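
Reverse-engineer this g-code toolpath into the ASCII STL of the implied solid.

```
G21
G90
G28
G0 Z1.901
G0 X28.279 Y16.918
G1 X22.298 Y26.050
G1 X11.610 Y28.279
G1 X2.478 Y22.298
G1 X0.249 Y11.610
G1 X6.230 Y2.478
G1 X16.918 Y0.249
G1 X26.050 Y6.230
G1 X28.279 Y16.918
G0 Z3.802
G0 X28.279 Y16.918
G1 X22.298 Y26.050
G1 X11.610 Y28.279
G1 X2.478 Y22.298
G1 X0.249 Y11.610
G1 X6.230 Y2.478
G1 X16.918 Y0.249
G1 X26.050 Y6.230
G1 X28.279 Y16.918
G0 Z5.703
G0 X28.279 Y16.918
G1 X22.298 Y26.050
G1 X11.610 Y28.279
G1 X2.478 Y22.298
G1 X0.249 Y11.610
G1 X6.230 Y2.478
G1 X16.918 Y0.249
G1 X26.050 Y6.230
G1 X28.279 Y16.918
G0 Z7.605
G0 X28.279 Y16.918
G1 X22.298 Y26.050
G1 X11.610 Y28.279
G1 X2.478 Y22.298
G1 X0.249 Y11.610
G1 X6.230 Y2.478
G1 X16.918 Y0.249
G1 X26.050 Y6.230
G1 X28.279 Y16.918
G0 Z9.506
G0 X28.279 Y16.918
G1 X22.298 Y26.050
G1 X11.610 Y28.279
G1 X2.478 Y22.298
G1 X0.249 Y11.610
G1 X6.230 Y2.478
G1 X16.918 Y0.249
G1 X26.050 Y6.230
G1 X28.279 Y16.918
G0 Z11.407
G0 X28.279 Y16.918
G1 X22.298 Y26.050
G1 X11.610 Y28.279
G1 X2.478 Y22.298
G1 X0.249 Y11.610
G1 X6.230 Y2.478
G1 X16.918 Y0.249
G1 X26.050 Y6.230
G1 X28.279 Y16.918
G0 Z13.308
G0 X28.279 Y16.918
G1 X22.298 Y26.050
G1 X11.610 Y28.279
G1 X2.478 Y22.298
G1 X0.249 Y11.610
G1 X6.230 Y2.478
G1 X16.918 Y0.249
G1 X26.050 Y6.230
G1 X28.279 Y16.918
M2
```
solid part
  facet normal 0.0000 0.0000 -1.0000
    outer loop
      vertex 11.610 28.279 0.000
      vertex 22.298 26.050 0.000
      vertex 28.279 16.918 0.000
    endloop
  endfacet
  facet normal 0.0000 0.0000 -1.0000
    outer loop
      vertex 2.478 22.298 0.000
      vertex 11.610 28.279 0.000
      vertex 28.279 16.918 0.000
    endloop
  endfacet
  facet normal 0.0000 0.0000 -1.0000
    outer loop
      vertex 0.249 11.610 0.000
      vertex 2.478 22.298 0.000
      vertex 28.279 16.918 0.000
    endloop
  endfacet
  facet normal 0.0000 0.0000 -1.0000
    outer loop
      vertex 6.230 2.478 0.000
      vertex 0.249 11.610 0.000
      vertex 28.279 16.918 0.000
    endloop
  endfacet
  facet normal 0.0000 0.0000 -1.0000
    outer loop
      vertex 16.918 0.249 0.000
      vertex 6.230 2.478 0.000
      vertex 28.279 16.918 0.000
    endloop
  endfacet
  facet normal 0.0000 0.0000 -1.0000
    outer loop
      vertex 26.050 6.230 0.000
      vertex 16.918 0.249 0.000
      vertex 28.279 16.918 0.000
    endloop
  endfacet
  facet normal 0.0000 0.0000 1.0000
    outer loop
      vertex 28.279 16.918 13.308
      vertex 22.298 26.050 13.308
      vertex 11.610 28.279 13.308
    endloop
  endfacet
  facet normal 0.0000 0.0000 1.0000
    outer loop
      vertex 28.279 16.918 13.308
      vertex 11.610 28.279 13.308
      vertex 2.478 22.298 13.308
    endloop
  endfacet
  facet normal 0.0000 0.0000 1.0000
    outer loop
      vertex 28.279 16.918 13.308
      vertex 2.478 22.298 13.308
      vertex 0.249 11.610 13.308
    endloop
  endfacet
  facet normal 0.0000 0.0000 1.0000
    outer loop
      vertex 28.279 16.918 13.308
      vertex 0.249 11.610 13.308
      vertex 6.230 2.478 13.308
    endloop
  endfacet
  facet normal 0.0000 0.0000 1.0000
    outer loop
      vertex 28.279 16.918 13.308
      vertex 6.230 2.478 13.308
      vertex 16.918 0.249 13.308
    endloop
  endfacet
  facet normal 0.0000 0.0000 1.0000
    outer loop
      vertex 28.279 16.918 13.308
      vertex 16.918 0.249 13.308
      vertex 26.050 6.230 13.308
    endloop
  endfacet
  facet normal 0.8365 0.5479 0.0000
    outer loop
      vertex 28.279 16.918 0.000
      vertex 22.298 26.050 0.000
      vertex 22.298 26.050 13.308
    endloop
  endfacet
  facet normal 0.8365 0.5479 0.0000
    outer loop
      vertex 28.279 16.918 0.000
      vertex 22.298 26.050 13.308
      vertex 28.279 16.918 13.308
    endloop
  endfacet
  facet normal 0.2042 0.9789 0.0000
    outer loop
      vertex 22.298 26.050 0.000
      vertex 11.610 28.279 0.000
      vertex 11.610 28.279 13.308
    endloop
  endfacet
  facet normal 0.2042 0.9789 0.0000
    outer loop
      vertex 22.298 26.050 0.000
      vertex 11.610 28.279 13.308
      vertex 22.298 26.050 13.308
    endloop
  endfacet
  facet normal -0.5479 0.8365 0.0000
    outer loop
      vertex 11.610 28.279 0.000
      vertex 2.478 22.298 0.000
      vertex 2.478 22.298 13.308
    endloop
  endfacet
  facet normal -0.5479 0.8365 0.0000
    outer loop
      vertex 11.610 28.279 0.000
      vertex 2.478 22.298 13.308
      vertex 11.610 28.279 13.308
    endloop
  endfacet
  facet normal -0.9789 0.2042 0.0000
    outer loop
      vertex 2.478 22.298 0.000
      vertex 0.249 11.610 0.000
      vertex 0.249 11.610 13.308
    endloop
  endfacet
  facet normal -0.9789 0.2042 0.0000
    outer loop
      vertex 2.478 22.298 0.000
      vertex 0.249 11.610 13.308
      vertex 2.478 22.298 13.308
    endloop
  endfacet
  facet normal -0.8365 -0.5479 0.0000
    outer loop
      vertex 0.249 11.610 0.000
      vertex 6.230 2.478 0.000
      vertex 6.230 2.478 13.308
    endloop
  endfacet
  facet normal -0.8365 -0.5479 0.0000
    outer loop
      vertex 0.249 11.610 0.000
      vertex 6.230 2.478 13.308
      vertex 0.249 11.610 13.308
    endloop
  endfacet
  facet normal -0.2042 -0.9789 0.0000
    outer loop
      vertex 6.230 2.478 0.000
      vertex 16.918 0.249 0.000
      vertex 16.918 0.249 13.308
    endloop
  endfacet
  facet normal -0.2042 -0.9789 0.0000
    outer loop
      vertex 6.230 2.478 0.000
      vertex 16.918 0.249 13.308
      vertex 6.230 2.478 13.308
    endloop
  endfacet
  facet normal 0.5479 -0.8365 0.0000
    outer loop
      vertex 16.918 0.249 0.000
      vertex 26.050 6.230 0.000
      vertex 26.050 6.230 13.308
    endloop
  endfacet
  facet normal 0.5479 -0.8365 0.0000
    outer loop
      vertex 16.918 0.249 0.000
      vertex 26.050 6.230 13.308
      vertex 16.918 0.249 13.308
    endloop
  endfacet
  facet normal 0.9789 -0.2042 0.0000
    outer loop
      vertex 26.050 6.230 0.000
      vertex 28.279 16.918 0.000
      vertex 28.279 16.918 13.308
    endloop
  endfacet
  facet normal 0.9789 -0.2042 0.0000
    outer loop
      vertex 26.050 6.230 0.000
      vertex 28.279 16.918 13.308
      vertex 26.050 6.230 13.308
    endloop
  endfacet
endsolid part

The G0 Z moves step by Δz≈1.901 mm. Every layer's G1 loop is the same polygon, so the solid is a straight extrusion of it from z=0 to z≈13.3. Closing with flat bottom and top caps and triangulating gives 28 facets — a regular 8-sided prism (a cylinder approximated with 8 flat sides), circumscribed radius ≈ 14.3 mm, height ≈ 13.3 mm.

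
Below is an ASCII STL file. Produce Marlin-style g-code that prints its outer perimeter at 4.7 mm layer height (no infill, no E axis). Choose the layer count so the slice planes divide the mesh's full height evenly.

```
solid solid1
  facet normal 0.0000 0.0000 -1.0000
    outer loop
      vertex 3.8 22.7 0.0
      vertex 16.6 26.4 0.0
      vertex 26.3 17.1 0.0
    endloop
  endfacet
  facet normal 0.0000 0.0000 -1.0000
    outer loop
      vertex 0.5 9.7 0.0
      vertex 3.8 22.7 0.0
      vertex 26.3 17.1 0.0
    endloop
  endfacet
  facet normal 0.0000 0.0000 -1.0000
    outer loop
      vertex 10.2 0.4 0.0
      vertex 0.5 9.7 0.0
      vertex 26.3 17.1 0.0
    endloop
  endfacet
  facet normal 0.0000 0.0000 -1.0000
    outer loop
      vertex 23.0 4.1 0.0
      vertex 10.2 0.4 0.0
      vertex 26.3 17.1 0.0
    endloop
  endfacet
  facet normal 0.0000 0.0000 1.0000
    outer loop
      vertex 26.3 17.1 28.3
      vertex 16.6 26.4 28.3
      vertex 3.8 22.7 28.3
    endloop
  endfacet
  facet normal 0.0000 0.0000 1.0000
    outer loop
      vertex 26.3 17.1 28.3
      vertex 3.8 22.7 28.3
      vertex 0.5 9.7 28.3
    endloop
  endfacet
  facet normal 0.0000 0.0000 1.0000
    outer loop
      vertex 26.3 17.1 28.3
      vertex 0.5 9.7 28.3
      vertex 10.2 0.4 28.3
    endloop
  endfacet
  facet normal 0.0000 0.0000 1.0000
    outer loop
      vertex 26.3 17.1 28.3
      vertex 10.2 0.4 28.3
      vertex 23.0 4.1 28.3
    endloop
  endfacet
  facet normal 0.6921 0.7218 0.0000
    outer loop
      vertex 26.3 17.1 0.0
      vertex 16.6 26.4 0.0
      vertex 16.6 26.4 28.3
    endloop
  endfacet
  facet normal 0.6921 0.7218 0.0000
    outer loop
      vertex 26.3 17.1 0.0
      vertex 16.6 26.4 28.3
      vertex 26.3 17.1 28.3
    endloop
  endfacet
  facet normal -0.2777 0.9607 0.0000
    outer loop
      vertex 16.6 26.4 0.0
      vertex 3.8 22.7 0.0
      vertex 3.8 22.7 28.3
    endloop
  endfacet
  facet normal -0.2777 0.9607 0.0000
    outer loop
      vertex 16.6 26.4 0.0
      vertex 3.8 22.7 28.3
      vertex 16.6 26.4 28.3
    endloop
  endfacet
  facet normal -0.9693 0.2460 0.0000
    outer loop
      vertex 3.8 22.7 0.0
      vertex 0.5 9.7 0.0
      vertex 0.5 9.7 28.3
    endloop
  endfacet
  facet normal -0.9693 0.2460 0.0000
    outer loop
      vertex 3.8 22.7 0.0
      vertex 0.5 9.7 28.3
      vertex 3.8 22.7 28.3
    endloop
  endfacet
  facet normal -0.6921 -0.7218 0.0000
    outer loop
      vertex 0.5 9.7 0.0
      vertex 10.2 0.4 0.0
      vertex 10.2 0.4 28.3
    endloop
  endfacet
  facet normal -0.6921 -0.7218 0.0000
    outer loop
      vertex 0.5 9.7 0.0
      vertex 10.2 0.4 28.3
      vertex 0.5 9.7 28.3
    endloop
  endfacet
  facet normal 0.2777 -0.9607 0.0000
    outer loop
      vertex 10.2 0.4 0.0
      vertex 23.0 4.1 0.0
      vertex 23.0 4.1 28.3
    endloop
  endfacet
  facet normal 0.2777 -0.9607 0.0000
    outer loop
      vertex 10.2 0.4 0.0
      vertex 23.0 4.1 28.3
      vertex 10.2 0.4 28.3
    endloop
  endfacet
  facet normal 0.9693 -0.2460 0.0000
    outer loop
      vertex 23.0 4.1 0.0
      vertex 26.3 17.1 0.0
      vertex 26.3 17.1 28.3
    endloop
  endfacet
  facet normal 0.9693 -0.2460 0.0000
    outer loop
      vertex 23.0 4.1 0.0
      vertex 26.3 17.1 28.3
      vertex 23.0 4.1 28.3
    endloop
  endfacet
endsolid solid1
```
; perimeter-only toolpath
G21 ; units = mm
G90 ; absolute positioning
G28 ; home
; layer 1
G0 Z4.7
G0 X26.3 Y17.1
G1 X16.6 Y26.4
G1 X3.8 Y22.7
G1 X0.5 Y9.7
G1 X10.2 Y0.4
G1 X23.0 Y4.1
G1 X26.3 Y17.1
; layer 2
G0 Z9.4
G0 X26.3 Y17.1
G1 X16.6 Y26.4
G1 X3.8 Y22.7
G1 X0.5 Y9.7
G1 X10.2 Y0.4
G1 X23.0 Y4.1
G1 X26.3 Y17.1
; layer 3
G0 Z14.2
G0 X26.3 Y17.1
G1 X16.6 Y26.4
G1 X3.8 Y22.7
G1 X0.5 Y9.7
G1 X10.2 Y0.4
G1 X23.0 Y4.1
G1 X26.3 Y17.1
; layer 4
G0 Z18.9
G0 X26.3 Y17.1
G1 X16.6 Y26.4
G1 X3.8 Y22.7
G1 X0.5 Y9.7
G1 X10.2 Y0.4
G1 X23.0 Y4.1
G1 X26.3 Y17.1
; layer 5
G0 Z23.6
G0 X26.3 Y17.1
G1 X16.6 Y26.4
G1 X3.8 Y22.7
G1 X0.5 Y9.7
G1 X10.2 Y0.4
G1 X23.0 Y4.1
G1 X26.3 Y17.1
; layer 6
G0 Z28.3
G0 X26.3 Y17.1
G1 X16.6 Y26.4
G1 X3.8 Y22.7
G1 X0.5 Y9.7
G1 X10.2 Y0.4
G1 X23.0 Y4.1
G1 X26.3 Y17.1
M2 ; end

The solid is a regular 6-sided prism (a cylinder approximated with 6 flat sides), circumscribed radius ≈ 13.4 mm, height ≈ 28.3 mm. Slicing at Δz = 4.7 mm — 6 equal slices spanning the solid's height, so layer i sits at z = i·h/6 — gives 6 non-empty perimeters. Each is a 6-segment closed polygon; G0 lifts to the layer z and rapids to the start vertex, then G1 traces the edges.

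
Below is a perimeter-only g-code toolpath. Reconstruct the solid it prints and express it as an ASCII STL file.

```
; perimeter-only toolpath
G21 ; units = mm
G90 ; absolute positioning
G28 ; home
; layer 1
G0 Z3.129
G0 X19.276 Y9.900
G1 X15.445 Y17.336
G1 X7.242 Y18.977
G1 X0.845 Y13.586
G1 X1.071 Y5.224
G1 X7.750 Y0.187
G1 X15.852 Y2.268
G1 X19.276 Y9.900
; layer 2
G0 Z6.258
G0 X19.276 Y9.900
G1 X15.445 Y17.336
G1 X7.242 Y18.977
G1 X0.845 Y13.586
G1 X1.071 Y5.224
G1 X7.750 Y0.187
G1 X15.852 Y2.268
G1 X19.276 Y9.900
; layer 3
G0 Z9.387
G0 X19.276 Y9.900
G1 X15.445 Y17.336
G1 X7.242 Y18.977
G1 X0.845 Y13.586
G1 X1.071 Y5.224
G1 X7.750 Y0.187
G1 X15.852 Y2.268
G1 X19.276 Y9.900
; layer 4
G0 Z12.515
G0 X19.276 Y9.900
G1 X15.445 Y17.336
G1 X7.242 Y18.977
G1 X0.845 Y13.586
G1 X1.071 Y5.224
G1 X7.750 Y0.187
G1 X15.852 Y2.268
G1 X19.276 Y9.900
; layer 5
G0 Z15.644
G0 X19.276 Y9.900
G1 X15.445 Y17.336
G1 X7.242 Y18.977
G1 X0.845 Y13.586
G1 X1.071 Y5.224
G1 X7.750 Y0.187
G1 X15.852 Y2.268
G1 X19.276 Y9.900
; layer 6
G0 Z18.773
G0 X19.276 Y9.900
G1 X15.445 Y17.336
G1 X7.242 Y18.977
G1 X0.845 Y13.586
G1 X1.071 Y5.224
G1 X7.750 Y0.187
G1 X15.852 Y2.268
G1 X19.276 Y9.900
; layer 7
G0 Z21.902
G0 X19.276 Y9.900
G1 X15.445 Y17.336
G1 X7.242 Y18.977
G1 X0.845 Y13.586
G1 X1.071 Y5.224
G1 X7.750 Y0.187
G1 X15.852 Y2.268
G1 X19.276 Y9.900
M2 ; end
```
solid part
  facet normal 0.0000 0.0000 -1.0000
    outer loop
      vertex 7.242 18.977 0.000
      vertex 15.445 17.336 0.000
      vertex 19.276 9.900 0.000
    endloop
  endfacet
  facet normal 0.0000 0.0000 -1.0000
    outer loop
      vertex 0.845 13.586 0.000
      vertex 7.242 18.977 0.000
      vertex 19.276 9.900 0.000
    endloop
  endfacet
  facet normal 0.0000 0.0000 -1.0000
    outer loop
      vertex 1.071 5.224 0.000
      vertex 0.845 13.586 0.000
      vertex 19.276 9.900 0.000
    endloop
  endfacet
  facet normal 0.0000 0.0000 -1.0000
    outer loop
      vertex 7.750 0.187 0.000
      vertex 1.071 5.224 0.000
      vertex 19.276 9.900 0.000
    endloop
  endfacet
  facet normal 0.0000 0.0000 -1.0000
    outer loop
      vertex 15.852 2.268 0.000
      vertex 7.750 0.187 0.000
      vertex 19.276 9.900 0.000
    endloop
  endfacet
  facet normal 0.0000 0.0000 1.0000
    outer loop
      vertex 19.276 9.900 21.902
      vertex 15.445 17.336 21.902
      vertex 7.242 18.977 21.902
    endloop
  endfacet
  facet normal 0.0000 0.0000 1.0000
    outer loop
      vertex 19.276 9.900 21.902
      vertex 7.242 18.977 21.902
      vertex 0.845 13.586 21.902
    endloop
  endfacet
  facet normal 0.0000 0.0000 1.0000
    outer loop
      vertex 19.276 9.900 21.902
      vertex 0.845 13.586 21.902
      vertex 1.071 5.224 21.902
    endloop
  endfacet
  facet normal 0.0000 0.0000 1.0000
    outer loop
      vertex 19.276 9.900 21.902
      vertex 1.071 5.224 21.902
      vertex 7.750 0.187 21.902
    endloop
  endfacet
  facet normal 0.0000 0.0000 1.0000
    outer loop
      vertex 19.276 9.900 21.902
      vertex 7.750 0.187 21.902
      vertex 15.852 2.268 21.902
    endloop
  endfacet
  facet normal 0.8890 0.4580 0.0000
    outer loop
      vertex 19.276 9.900 0.000
      vertex 15.445 17.336 0.000
      vertex 15.445 17.336 21.902
    endloop
  endfacet
  facet normal 0.8890 0.4580 0.0000
    outer loop
      vertex 19.276 9.900 0.000
      vertex 15.445 17.336 21.902
      vertex 19.276 9.900 21.902
    endloop
  endfacet
  facet normal 0.1962 0.9806 0.0000
    outer loop
      vertex 15.445 17.336 0.000
      vertex 7.242 18.977 0.000
      vertex 7.242 18.977 21.902
    endloop
  endfacet
  facet normal 0.1962 0.9806 0.0000
    outer loop
      vertex 15.445 17.336 0.000
      vertex 7.242 18.977 21.902
      vertex 15.445 17.336 21.902
    endloop
  endfacet
  facet normal -0.6444 0.7647 0.0000
    outer loop
      vertex 7.242 18.977 0.000
      vertex 0.845 13.586 0.000
      vertex 0.845 13.586 21.902
    endloop
  endfacet
  facet normal -0.6444 0.7647 0.0000
    outer loop
      vertex 7.242 18.977 0.000
      vertex 0.845 13.586 21.902
      vertex 7.242 18.977 21.902
    endloop
  endfacet
  facet normal -0.9996 -0.0270 0.0000
    outer loop
      vertex 0.845 13.586 0.000
      vertex 1.071 5.224 0.000
      vertex 1.071 5.224 21.902
    endloop
  endfacet
  facet normal -0.9996 -0.0270 0.0000
    outer loop
      vertex 0.845 13.586 0.000
      vertex 1.071 5.224 21.902
      vertex 0.845 13.586 21.902
    endloop
  endfacet
  facet normal -0.6021 -0.7984 0.0000
    outer loop
      vertex 1.071 5.224 0.000
      vertex 7.750 0.187 0.000
      vertex 7.750 0.187 21.902
    endloop
  endfacet
  facet normal -0.6021 -0.7984 0.0000
    outer loop
      vertex 1.071 5.224 0.000
      vertex 7.750 0.187 21.902
      vertex 1.071 5.224 21.902
    endloop
  endfacet
  facet normal 0.2488 -0.9686 0.0000
    outer loop
      vertex 7.750 0.187 0.000
      vertex 15.852 2.268 0.000
      vertex 15.852 2.268 21.902
    endloop
  endfacet
  facet normal 0.2488 -0.9686 0.0000
    outer loop
      vertex 7.750 0.187 0.000
      vertex 15.852 2.268 21.902
      vertex 7.750 0.187 21.902
    endloop
  endfacet
  facet normal 0.9124 -0.4093 0.0000
    outer loop
      vertex 15.852 2.268 0.000
      vertex 19.276 9.900 0.000
      vertex 19.276 9.900 21.902
    endloop
  endfacet
  facet normal 0.9124 -0.4093 0.0000
    outer loop
      vertex 15.852 2.268 0.000
      vertex 19.276 9.900 21.902
      vertex 15.852 2.268 21.902
    endloop
  endfacet
endsolid part

The G0 Z moves step by Δz≈3.129 mm. Every layer's G1 loop is the same polygon, so the solid is a straight extrusion of it from z=0 to z≈21.9. Closing with flat bottom and top caps and triangulating gives 24 facets — a regular 7-sided prism (a cylinder approximated with 7 flat sides), circumscribed radius ≈ 9.64 mm, height ≈ 21.9 mm.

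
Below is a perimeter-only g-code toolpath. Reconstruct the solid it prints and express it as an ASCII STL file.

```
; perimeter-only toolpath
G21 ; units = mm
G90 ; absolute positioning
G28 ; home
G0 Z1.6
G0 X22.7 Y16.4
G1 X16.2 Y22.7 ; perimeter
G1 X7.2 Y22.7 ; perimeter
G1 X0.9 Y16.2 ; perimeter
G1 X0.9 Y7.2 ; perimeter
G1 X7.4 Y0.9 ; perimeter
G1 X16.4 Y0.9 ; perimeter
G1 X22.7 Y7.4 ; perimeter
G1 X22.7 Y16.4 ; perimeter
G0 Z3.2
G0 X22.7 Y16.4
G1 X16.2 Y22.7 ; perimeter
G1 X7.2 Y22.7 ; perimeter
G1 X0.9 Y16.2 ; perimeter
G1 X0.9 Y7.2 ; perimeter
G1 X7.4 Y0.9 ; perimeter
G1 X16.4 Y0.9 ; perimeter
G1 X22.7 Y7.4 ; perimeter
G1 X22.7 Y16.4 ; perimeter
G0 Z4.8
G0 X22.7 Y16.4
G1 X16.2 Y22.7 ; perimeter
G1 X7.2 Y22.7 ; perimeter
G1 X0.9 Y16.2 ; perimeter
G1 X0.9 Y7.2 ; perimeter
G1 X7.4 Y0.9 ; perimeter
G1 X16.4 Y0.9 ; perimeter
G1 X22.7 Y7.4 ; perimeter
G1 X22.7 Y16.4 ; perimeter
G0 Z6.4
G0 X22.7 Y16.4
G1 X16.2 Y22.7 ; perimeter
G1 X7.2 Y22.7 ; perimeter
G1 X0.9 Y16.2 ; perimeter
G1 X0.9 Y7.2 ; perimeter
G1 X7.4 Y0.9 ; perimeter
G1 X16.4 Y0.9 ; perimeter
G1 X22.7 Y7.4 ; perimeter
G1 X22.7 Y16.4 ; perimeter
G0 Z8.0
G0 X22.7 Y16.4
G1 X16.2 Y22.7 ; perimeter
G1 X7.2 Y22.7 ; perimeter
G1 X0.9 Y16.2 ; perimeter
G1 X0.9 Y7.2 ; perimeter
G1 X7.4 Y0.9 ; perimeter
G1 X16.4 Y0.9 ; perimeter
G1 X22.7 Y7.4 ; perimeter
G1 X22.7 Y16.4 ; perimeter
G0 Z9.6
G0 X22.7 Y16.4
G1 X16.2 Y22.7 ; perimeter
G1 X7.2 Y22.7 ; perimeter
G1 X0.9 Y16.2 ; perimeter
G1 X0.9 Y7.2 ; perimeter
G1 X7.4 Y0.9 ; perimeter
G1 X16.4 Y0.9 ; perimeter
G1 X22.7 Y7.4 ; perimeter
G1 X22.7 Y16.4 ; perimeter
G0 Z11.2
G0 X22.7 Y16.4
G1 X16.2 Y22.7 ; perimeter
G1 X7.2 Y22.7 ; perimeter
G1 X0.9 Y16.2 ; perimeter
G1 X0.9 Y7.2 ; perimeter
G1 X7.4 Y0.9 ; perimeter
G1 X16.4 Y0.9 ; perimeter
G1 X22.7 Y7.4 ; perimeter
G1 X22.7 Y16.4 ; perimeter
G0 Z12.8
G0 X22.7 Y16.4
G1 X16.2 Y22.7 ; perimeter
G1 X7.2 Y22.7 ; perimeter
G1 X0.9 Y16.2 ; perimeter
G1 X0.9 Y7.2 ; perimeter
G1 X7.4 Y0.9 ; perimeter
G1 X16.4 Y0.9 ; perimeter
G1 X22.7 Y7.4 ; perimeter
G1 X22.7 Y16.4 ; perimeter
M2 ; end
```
solid part
  facet normal 0.0000 0.0000 -1.0000
    outer loop
      vertex 7.2 22.7 0.0
      vertex 16.2 22.7 0.0
      vertex 22.7 16.4 0.0
    endloop
  endfacet
  facet normal 0.0000 0.0000 -1.0000
    outer loop
      vertex 0.9 16.2 0.0
      vertex 7.2 22.7 0.0
      vertex 22.7 16.4 0.0
    endloop
  endfacet
  facet normal 0.0000 0.0000 -1.0000
    outer loop
      vertex 0.9 7.2 0.0
      vertex 0.9 16.2 0.0
      vertex 22.7 16.4 0.0
    endloop
  endfacet
  facet normal 0.0000 0.0000 -1.0000
    outer loop
      vertex 7.4 0.9 0.0
      vertex 0.9 7.2 0.0
      vertex 22.7 16.4 0.0
    endloop
  endfacet
  facet normal 0.0000 0.0000 -1.0000
    outer loop
      vertex 16.4 0.9 0.0
      vertex 7.4 0.9 0.0
      vertex 22.7 16.4 0.0
    endloop
  endfacet
  facet normal 0.0000 0.0000 -1.0000
    outer loop
      vertex 22.7 7.4 0.0
      vertex 16.4 0.9 0.0
      vertex 22.7 16.4 0.0
    endloop
  endfacet
  facet normal 0.0000 0.0000 1.0000
    outer loop
      vertex 22.7 16.4 12.8
      vertex 16.2 22.7 12.8
      vertex 7.2 22.7 12.8
    endloop
  endfacet
  facet normal 0.0000 0.0000 1.0000
    outer loop
      vertex 22.7 16.4 12.8
      vertex 7.2 22.7 12.8
      vertex 0.9 16.2 12.8
    endloop
  endfacet
  facet normal 0.0000 0.0000 1.0000
    outer loop
      vertex 22.7 16.4 12.8
      vertex 0.9 16.2 12.8
      vertex 0.9 7.2 12.8
    endloop
  endfacet
  facet normal 0.0000 0.0000 1.0000
    outer loop
      vertex 22.7 16.4 12.8
      vertex 0.9 7.2 12.8
      vertex 7.4 0.9 12.8
    endloop
  endfacet
  facet normal 0.0000 0.0000 1.0000
    outer loop
      vertex 22.7 16.4 12.8
      vertex 7.4 0.9 12.8
      vertex 16.4 0.9 12.8
    endloop
  endfacet
  facet normal 0.0000 0.0000 1.0000
    outer loop
      vertex 22.7 16.4 12.8
      vertex 16.4 0.9 12.8
      vertex 22.7 7.4 12.8
    endloop
  endfacet
  facet normal 0.6960 0.7181 0.0000
    outer loop
      vertex 22.7 16.4 0.0
      vertex 16.2 22.7 0.0
      vertex 16.2 22.7 12.8
    endloop
  endfacet
  facet normal 0.6960 0.7181 0.0000
    outer loop
      vertex 22.7 16.4 0.0
      vertex 16.2 22.7 12.8
      vertex 22.7 16.4 12.8
    endloop
  endfacet
  facet normal 0.0000 1.0000 0.0000
    outer loop
      vertex 16.2 22.7 0.0
      vertex 7.2 22.7 0.0
      vertex 7.2 22.7 12.8
    endloop
  endfacet
  facet normal 0.0000 1.0000 0.0000
    outer loop
      vertex 16.2 22.7 0.0
      vertex 7.2 22.7 12.8
      vertex 16.2 22.7 12.8
    endloop
  endfacet
  facet normal -0.7181 0.6960 0.0000
    outer loop
      vertex 7.2 22.7 0.0
      vertex 0.9 16.2 0.0
      vertex 0.9 16.2 12.8
    endloop
  endfacet
  facet normal -0.7181 0.6960 0.0000
    outer loop
      vertex 7.2 22.7 0.0
      vertex 0.9 16.2 12.8
      vertex 7.2 22.7 12.8
    endloop
  endfacet
  facet normal -1.0000 0.0000 0.0000
    outer loop
      vertex 0.9 16.2 0.0
      vertex 0.9 7.2 0.0
      vertex 0.9 7.2 12.8
    endloop
  endfacet
  facet normal -1.0000 0.0000 0.0000
    outer loop
      vertex 0.9 16.2 0.0
      vertex 0.9 7.2 12.8
      vertex 0.9 16.2 12.8
    endloop
  endfacet
  facet normal -0.6960 -0.7181 0.0000
    outer loop
      vertex 0.9 7.2 0.0
      vertex 7.4 0.9 0.0
      vertex 7.4 0.9 12.8
    endloop
  endfacet
  facet normal -0.6960 -0.7181 0.0000
    outer loop
      vertex 0.9 7.2 0.0
      vertex 7.4 0.9 12.8
      vertex 0.9 7.2 12.8
    endloop
  endfacet
  facet normal 0.0000 -1.0000 0.0000
    outer loop
      vertex 7.4 0.9 0.0
      vertex 16.4 0.9 0.0
      vertex 16.4 0.9 12.8
    endloop
  endfacet
  facet normal 0.0000 -1.0000 0.0000
    outer loop
      vertex 7.4 0.9 0.0
      vertex 16.4 0.9 12.8
      vertex 7.4 0.9 12.8
    endloop
  endfacet
  facet normal 0.7181 -0.6960 0.0000
    outer loop
      vertex 16.4 0.9 0.0
      vertex 22.7 7.4 0.0
      vertex 22.7 7.4 12.8
    endloop
  endfacet
  facet normal 0.7181 -0.6960 0.0000
    outer loop
      vertex 16.4 0.9 0.0
      vertex 22.7 7.4 12.8
      vertex 16.4 0.9 12.8
    endloop
  endfacet
  facet normal 1.0000 0.0000 0.0000
    outer loop
      vertex 22.7 7.4 0.0
      vertex 22.7 16.4 0.0
      vertex 22.7 16.4 12.8
    endloop
  endfacet
  facet normal 1.0000 0.0000 0.0000
    outer loop
      vertex 22.7 7.4 0.0
      vertex 22.7 16.4 12.8
      vertex 22.7 7.4 12.8
    endloop
  endfacet
endsolid part

The G0 Z moves step by Δz≈1.6 mm. Every layer's G1 loop is the same polygon, so the solid is a straight extrusion of it from z=0 to z≈12.8. Closing with flat bottom and top caps and triangulating gives 28 facets — a regular 8-sided prism (a cylinder approximated with 8 flat sides), circumscribed radius ≈ 11.8 mm, height ≈ 12.8 mm.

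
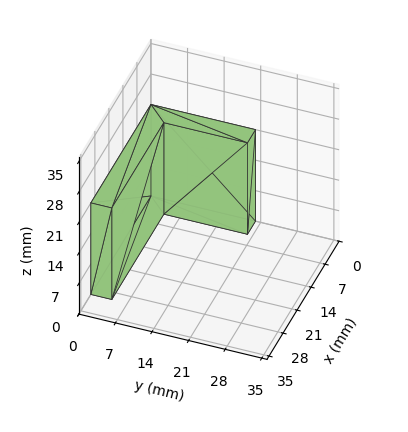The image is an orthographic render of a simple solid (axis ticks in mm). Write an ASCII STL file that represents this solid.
Reading the render: the shape is an L-shaped prism: outer 30 × 20 mm, arm thicknesses ≈ 4 mm (horizontal) and 4 mm (vertical), extruded 21 mm in z (dimensions read to the nearest mm from the axis ticks). For the STL, each face is triangulated and given an outward normal.

solid part
  facet normal 0.0000 0.0000 -1.0000
    outer loop
      vertex 30.0 4.0 0.0
      vertex 30.0 0.0 0.0
      vertex 0.0 0.0 0.0
    endloop
  endfacet
  facet normal 0.0000 0.0000 -1.0000
    outer loop
      vertex 4.0 4.0 0.0
      vertex 30.0 4.0 0.0
      vertex 0.0 0.0 0.0
    endloop
  endfacet
  facet normal 0.0000 0.0000 -1.0000
    outer loop
      vertex 4.0 20.0 0.0
      vertex 4.0 4.0 0.0
      vertex 0.0 0.0 0.0
    endloop
  endfacet
  facet normal 0.0000 0.0000 -1.0000
    outer loop
      vertex 0.0 20.0 0.0
      vertex 4.0 20.0 0.0
      vertex 0.0 0.0 0.0
    endloop
  endfacet
  facet normal 0.0000 0.0000 1.0000
    outer loop
      vertex 0.0 0.0 21.0
      vertex 30.0 0.0 21.0
      vertex 30.0 4.0 21.0
    endloop
  endfacet
  facet normal 0.0000 0.0000 1.0000
    outer loop
      vertex 0.0 0.0 21.0
      vertex 30.0 4.0 21.0
      vertex 4.0 4.0 21.0
    endloop
  endfacet
  facet normal 0.0000 0.0000 1.0000
    outer loop
      vertex 0.0 0.0 21.0
      vertex 4.0 4.0 21.0
      vertex 4.0 20.0 21.0
    endloop
  endfacet
  facet normal 0.0000 0.0000 1.0000
    outer loop
      vertex 0.0 0.0 21.0
      vertex 4.0 20.0 21.0
      vertex 0.0 20.0 21.0
    endloop
  endfacet
  facet normal 0.0000 -1.0000 0.0000
    outer loop
      vertex 0.0 0.0 0.0
      vertex 30.0 0.0 0.0
      vertex 30.0 0.0 21.0
    endloop
  endfacet
  facet normal 0.0000 -1.0000 0.0000
    outer loop
      vertex 0.0 0.0 0.0
      vertex 30.0 0.0 21.0
      vertex 0.0 0.0 21.0
    endloop
  endfacet
  facet normal 1.0000 0.0000 0.0000
    outer loop
      vertex 30.0 0.0 0.0
      vertex 30.0 4.0 0.0
      vertex 30.0 4.0 21.0
    endloop
  endfacet
  facet normal 1.0000 0.0000 0.0000
    outer loop
      vertex 30.0 0.0 0.0
      vertex 30.0 4.0 21.0
      vertex 30.0 0.0 21.0
    endloop
  endfacet
  facet normal 0.0000 1.0000 0.0000
    outer loop
      vertex 30.0 4.0 0.0
      vertex 4.0 4.0 0.0
      vertex 4.0 4.0 21.0
    endloop
  endfacet
  facet normal 0.0000 1.0000 0.0000
    outer loop
      vertex 30.0 4.0 0.0
      vertex 4.0 4.0 21.0
      vertex 30.0 4.0 21.0
    endloop
  endfacet
  facet normal 1.0000 0.0000 0.0000
    outer loop
      vertex 4.0 4.0 0.0
      vertex 4.0 20.0 0.0
      vertex 4.0 20.0 21.0
    endloop
  endfacet
  facet normal 1.0000 0.0000 0.0000
    outer loop
      vertex 4.0 4.0 0.0
      vertex 4.0 20.0 21.0
      vertex 4.0 4.0 21.0
    endloop
  endfacet
  facet normal 0.0000 1.0000 0.0000
    outer loop
      vertex 4.0 20.0 0.0
      vertex 0.0 20.0 0.0
      vertex 0.0 20.0 21.0
    endloop
  endfacet
  facet normal 0.0000 1.0000 0.0000
    outer loop
      vertex 4.0 20.0 0.0
      vertex 0.0 20.0 21.0
      vertex 4.0 20.0 21.0
    endloop
  endfacet
  facet normal -1.0000 0.0000 0.0000
    outer loop
      vertex 0.0 20.0 0.0
      vertex 0.0 0.0 0.0
      vertex 0.0 0.0 21.0
    endloop
  endfacet
  facet normal -1.0000 0.0000 0.0000
    outer loop
      vertex 0.0 20.0 0.0
      vertex 0.0 0.0 21.0
      vertex 0.0 20.0 21.0
    endloop
  endfacet
endsolid part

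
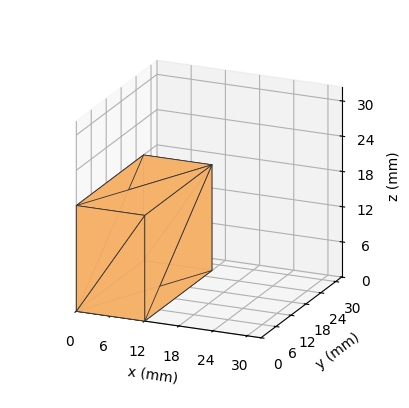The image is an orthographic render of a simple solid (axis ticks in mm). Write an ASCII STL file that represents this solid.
Reading the render: the shape is a rectangular box, roughly 12 × 27 mm footprint and 18 mm tall (dimensions read to the nearest mm from the axis ticks). For the STL, each face is triangulated and given an outward normal.

solid part
  facet normal 0.0000 0.0000 -1.0000
    outer loop
      vertex 12.000 27.000 0.000
      vertex 12.000 0.000 0.000
      vertex 0.000 0.000 0.000
    endloop
  endfacet
  facet normal 0.0000 0.0000 -1.0000
    outer loop
      vertex 0.000 27.000 0.000
      vertex 12.000 27.000 0.000
      vertex 0.000 0.000 0.000
    endloop
  endfacet
  facet normal 0.0000 0.0000 1.0000
    outer loop
      vertex 0.000 0.000 18.000
      vertex 12.000 0.000 18.000
      vertex 12.000 27.000 18.000
    endloop
  endfacet
  facet normal 0.0000 0.0000 1.0000
    outer loop
      vertex 0.000 0.000 18.000
      vertex 12.000 27.000 18.000
      vertex 0.000 27.000 18.000
    endloop
  endfacet
  facet normal 0.0000 -1.0000 0.0000
    outer loop
      vertex 0.000 0.000 0.000
      vertex 12.000 0.000 0.000
      vertex 12.000 0.000 18.000
    endloop
  endfacet
  facet normal 0.0000 -1.0000 0.0000
    outer loop
      vertex 0.000 0.000 0.000
      vertex 12.000 0.000 18.000
      vertex 0.000 0.000 18.000
    endloop
  endfacet
  facet normal 0.0000 1.0000 0.0000
    outer loop
      vertex 12.000 27.000 18.000
      vertex 12.000 27.000 0.000
      vertex 0.000 27.000 0.000
    endloop
  endfacet
  facet normal 0.0000 1.0000 0.0000
    outer loop
      vertex 0.000 27.000 18.000
      vertex 12.000 27.000 18.000
      vertex 0.000 27.000 0.000
    endloop
  endfacet
  facet normal -1.0000 0.0000 0.0000
    outer loop
      vertex 0.000 27.000 18.000
      vertex 0.000 27.000 0.000
      vertex 0.000 0.000 0.000
    endloop
  endfacet
  facet normal -1.0000 0.0000 0.0000
    outer loop
      vertex 0.000 0.000 18.000
      vertex 0.000 27.000 18.000
      vertex 0.000 0.000 0.000
    endloop
  endfacet
  facet normal 1.0000 0.0000 0.0000
    outer loop
      vertex 12.000 0.000 0.000
      vertex 12.000 27.000 0.000
      vertex 12.000 27.000 18.000
    endloop
  endfacet
  facet normal 1.0000 0.0000 0.0000
    outer loop
      vertex 12.000 0.000 0.000
      vertex 12.000 27.000 18.000
      vertex 12.000 0.000 18.000
    endloop
  endfacet
endsolid part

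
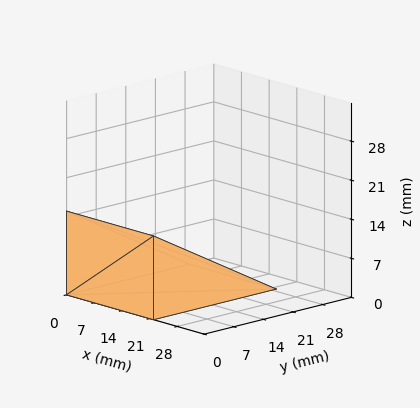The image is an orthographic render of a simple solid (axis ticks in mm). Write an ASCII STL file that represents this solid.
Reading the render: the shape is a wedge (ramp): 22 × 29 mm base, rising to 15 mm along the y=0 edge and sloping linearly to z=0 at y=29 (dimensions read to the nearest mm from the axis ticks). For the STL, each face is triangulated and given an outward normal.

solid part
  facet normal 0.0000 0.0000 -1.0000
    outer loop
      vertex 22.00 29.00 0.00
      vertex 22.00 0.00 0.00
      vertex 0.00 0.00 0.00
    endloop
  endfacet
  facet normal 0.0000 0.0000 -1.0000
    outer loop
      vertex 0.00 29.00 0.00
      vertex 22.00 29.00 0.00
      vertex 0.00 0.00 0.00
    endloop
  endfacet
  facet normal 0.0000 -1.0000 0.0000
    outer loop
      vertex 0.00 0.00 0.00
      vertex 22.00 0.00 0.00
      vertex 22.00 0.00 15.00
    endloop
  endfacet
  facet normal 0.0000 -1.0000 0.0000
    outer loop
      vertex 0.00 0.00 0.00
      vertex 22.00 0.00 15.00
      vertex 0.00 0.00 15.00
    endloop
  endfacet
  facet normal 0.0000 0.4594 0.8882
    outer loop
      vertex 0.00 0.00 15.00
      vertex 22.00 0.00 15.00
      vertex 22.00 29.00 0.00
    endloop
  endfacet
  facet normal 0.0000 0.4594 0.8882
    outer loop
      vertex 0.00 0.00 15.00
      vertex 22.00 29.00 0.00
      vertex 0.00 29.00 0.00
    endloop
  endfacet
  facet normal -1.0000 0.0000 0.0000
    outer loop
      vertex 0.00 0.00 15.00
      vertex 0.00 29.00 0.00
      vertex 0.00 0.00 0.00
    endloop
  endfacet
  facet normal 1.0000 0.0000 0.0000
    outer loop
      vertex 22.00 0.00 0.00
      vertex 22.00 29.00 0.00
      vertex 22.00 0.00 15.00
    endloop
  endfacet
endsolid part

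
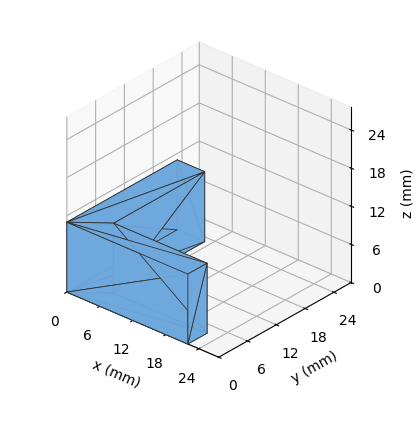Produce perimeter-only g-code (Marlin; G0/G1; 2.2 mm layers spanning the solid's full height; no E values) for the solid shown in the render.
Reading the render: the shape is an L-shaped prism: outer 22 × 23 mm, arm thicknesses ≈ 4 mm (horizontal) and 5 mm (vertical), extruded 11 mm in z (dimensions read to the nearest mm from the axis ticks). For the g-code, the solid's height is divided into equal slices at the stated Δz and each level perimeter traced with G1 moves after a G0 lift.

; perimeter-only toolpath
G21 ; units = mm
G90 ; absolute positioning
G28 ; home
; layer 1
G0 Z2.2
G0 X0.0 Y0.0
G1 X22.0 Y0.0
G1 X22.0 Y4.0
G1 X5.0 Y4.0
G1 X5.0 Y23.0
G1 X0.0 Y23.0
G1 X0.0 Y0.0
; layer 2
G0 Z4.4
G0 X0.0 Y0.0
G1 X22.0 Y0.0
G1 X22.0 Y4.0
G1 X5.0 Y4.0
G1 X5.0 Y23.0
G1 X0.0 Y23.0
G1 X0.0 Y0.0
; layer 3
G0 Z6.6
G0 X0.0 Y0.0
G1 X22.0 Y0.0
G1 X22.0 Y4.0
G1 X5.0 Y4.0
G1 X5.0 Y23.0
G1 X0.0 Y23.0
G1 X0.0 Y0.0
; layer 4
G0 Z8.8
G0 X0.0 Y0.0
G1 X22.0 Y0.0
G1 X22.0 Y4.0
G1 X5.0 Y4.0
G1 X5.0 Y23.0
G1 X0.0 Y23.0
G1 X0.0 Y0.0
; layer 5
G0 Z11.0
G0 X0.0 Y0.0
G1 X22.0 Y0.0
G1 X22.0 Y4.0
G1 X5.0 Y4.0
G1 X5.0 Y23.0
G1 X0.0 Y23.0
G1 X0.0 Y0.0
M2 ; end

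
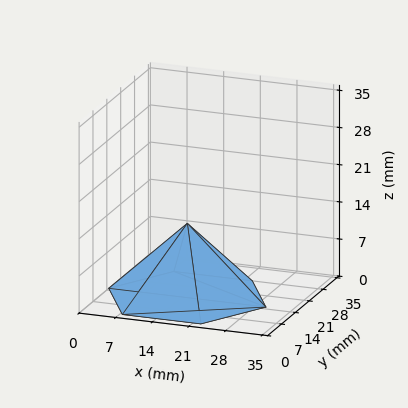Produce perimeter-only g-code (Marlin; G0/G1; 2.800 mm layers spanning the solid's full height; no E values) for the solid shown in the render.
Reading the render: the shape is a regular 6-sided pyramid, base circumscribed radius ≈ 15 mm, apex at z ≈ 14 mm (dimensions read to the nearest mm from the axis ticks). For the g-code, the solid's height is divided into equal slices at the stated Δz and each level perimeter traced with G1 moves after a G0 lift.

; perimeter-only toolpath
G21 ; units = mm
G90 ; absolute positioning
G28 ; home
; layer 1
G0 Z2.800
G0 X27.000 Y15.000
G1 X21.000 Y25.392
G1 X9.000 Y25.392
G1 X3.000 Y15.000
G1 X9.000 Y4.608
G1 X21.000 Y4.608
G1 X27.000 Y15.000
; layer 2
G0 Z5.600
G0 X24.000 Y15.000
G1 X19.500 Y22.794
G1 X10.500 Y22.794
G1 X6.000 Y15.000
G1 X10.500 Y7.206
G1 X19.500 Y7.206
G1 X24.000 Y15.000
; layer 3
G0 Z8.400
G0 X21.000 Y15.000
G1 X18.000 Y20.196
G1 X12.000 Y20.196
G1 X9.000 Y15.000
G1 X12.000 Y9.804
G1 X18.000 Y9.804
G1 X21.000 Y15.000
; layer 4
G0 Z11.200
G0 X18.000 Y15.000
G1 X16.500 Y17.598
G1 X13.500 Y17.598
G1 X12.000 Y15.000
G1 X13.500 Y12.402
G1 X16.500 Y12.402
G1 X18.000 Y15.000
M2 ; end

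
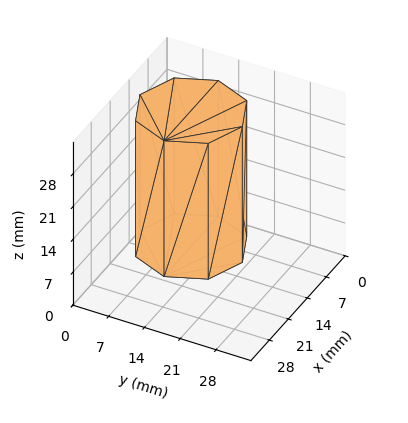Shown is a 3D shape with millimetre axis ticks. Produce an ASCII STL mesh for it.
Reading the render: the shape is a regular 8-sided prism (a cylinder approximated with 8 flat sides), circumscribed radius ≈ 10 mm, height ≈ 29 mm (dimensions read to the nearest mm from the axis ticks). For the STL, each face is triangulated and given an outward normal.

solid part
  facet normal 0.0000 0.0000 -1.0000
    outer loop
      vertex 10.0 20.0 0.0
      vertex 17.1 17.1 0.0
      vertex 20.0 10.0 0.0
    endloop
  endfacet
  facet normal 0.0000 0.0000 -1.0000
    outer loop
      vertex 2.9 17.1 0.0
      vertex 10.0 20.0 0.0
      vertex 20.0 10.0 0.0
    endloop
  endfacet
  facet normal 0.0000 0.0000 -1.0000
    outer loop
      vertex 0.0 10.0 0.0
      vertex 2.9 17.1 0.0
      vertex 20.0 10.0 0.0
    endloop
  endfacet
  facet normal 0.0000 0.0000 -1.0000
    outer loop
      vertex 2.9 2.9 0.0
      vertex 0.0 10.0 0.0
      vertex 20.0 10.0 0.0
    endloop
  endfacet
  facet normal 0.0000 0.0000 -1.0000
    outer loop
      vertex 10.0 0.0 0.0
      vertex 2.9 2.9 0.0
      vertex 20.0 10.0 0.0
    endloop
  endfacet
  facet normal 0.0000 0.0000 -1.0000
    outer loop
      vertex 17.1 2.9 0.0
      vertex 10.0 0.0 0.0
      vertex 20.0 10.0 0.0
    endloop
  endfacet
  facet normal 0.0000 0.0000 1.0000
    outer loop
      vertex 20.0 10.0 29.0
      vertex 17.1 17.1 29.0
      vertex 10.0 20.0 29.0
    endloop
  endfacet
  facet normal 0.0000 0.0000 1.0000
    outer loop
      vertex 20.0 10.0 29.0
      vertex 10.0 20.0 29.0
      vertex 2.9 17.1 29.0
    endloop
  endfacet
  facet normal 0.0000 0.0000 1.0000
    outer loop
      vertex 20.0 10.0 29.0
      vertex 2.9 17.1 29.0
      vertex 0.0 10.0 29.0
    endloop
  endfacet
  facet normal 0.0000 0.0000 1.0000
    outer loop
      vertex 20.0 10.0 29.0
      vertex 0.0 10.0 29.0
      vertex 2.9 2.9 29.0
    endloop
  endfacet
  facet normal 0.0000 0.0000 1.0000
    outer loop
      vertex 20.0 10.0 29.0
      vertex 2.9 2.9 29.0
      vertex 10.0 0.0 29.0
    endloop
  endfacet
  facet normal 0.0000 0.0000 1.0000
    outer loop
      vertex 20.0 10.0 29.0
      vertex 10.0 0.0 29.0
      vertex 17.1 2.9 29.0
    endloop
  endfacet
  facet normal 0.9258 0.3781 0.0000
    outer loop
      vertex 20.0 10.0 0.0
      vertex 17.1 17.1 0.0
      vertex 17.1 17.1 29.0
    endloop
  endfacet
  facet normal 0.9258 0.3781 0.0000
    outer loop
      vertex 20.0 10.0 0.0
      vertex 17.1 17.1 29.0
      vertex 20.0 10.0 29.0
    endloop
  endfacet
  facet normal 0.3781 0.9258 0.0000
    outer loop
      vertex 17.1 17.1 0.0
      vertex 10.0 20.0 0.0
      vertex 10.0 20.0 29.0
    endloop
  endfacet
  facet normal 0.3781 0.9258 0.0000
    outer loop
      vertex 17.1 17.1 0.0
      vertex 10.0 20.0 29.0
      vertex 17.1 17.1 29.0
    endloop
  endfacet
  facet normal -0.3781 0.9258 0.0000
    outer loop
      vertex 10.0 20.0 0.0
      vertex 2.9 17.1 0.0
      vertex 2.9 17.1 29.0
    endloop
  endfacet
  facet normal -0.3781 0.9258 0.0000
    outer loop
      vertex 10.0 20.0 0.0
      vertex 2.9 17.1 29.0
      vertex 10.0 20.0 29.0
    endloop
  endfacet
  facet normal -0.9258 0.3781 0.0000
    outer loop
      vertex 2.9 17.1 0.0
      vertex 0.0 10.0 0.0
      vertex 0.0 10.0 29.0
    endloop
  endfacet
  facet normal -0.9258 0.3781 0.0000
    outer loop
      vertex 2.9 17.1 0.0
      vertex 0.0 10.0 29.0
      vertex 2.9 17.1 29.0
    endloop
  endfacet
  facet normal -0.9258 -0.3781 0.0000
    outer loop
      vertex 0.0 10.0 0.0
      vertex 2.9 2.9 0.0
      vertex 2.9 2.9 29.0
    endloop
  endfacet
  facet normal -0.9258 -0.3781 0.0000
    outer loop
      vertex 0.0 10.0 0.0
      vertex 2.9 2.9 29.0
      vertex 0.0 10.0 29.0
    endloop
  endfacet
  facet normal -0.3781 -0.9258 0.0000
    outer loop
      vertex 2.9 2.9 0.0
      vertex 10.0 0.0 0.0
      vertex 10.0 0.0 29.0
    endloop
  endfacet
  facet normal -0.3781 -0.9258 0.0000
    outer loop
      vertex 2.9 2.9 0.0
      vertex 10.0 0.0 29.0
      vertex 2.9 2.9 29.0
    endloop
  endfacet
  facet normal 0.3781 -0.9258 0.0000
    outer loop
      vertex 10.0 0.0 0.0
      vertex 17.1 2.9 0.0
      vertex 17.1 2.9 29.0
    endloop
  endfacet
  facet normal 0.3781 -0.9258 0.0000
    outer loop
      vertex 10.0 0.0 0.0
      vertex 17.1 2.9 29.0
      vertex 10.0 0.0 29.0
    endloop
  endfacet
  facet normal 0.9258 -0.3781 0.0000
    outer loop
      vertex 17.1 2.9 0.0
      vertex 20.0 10.0 0.0
      vertex 20.0 10.0 29.0
    endloop
  endfacet
  facet normal 0.9258 -0.3781 0.0000
    outer loop
      vertex 17.1 2.9 0.0
      vertex 20.0 10.0 29.0
      vertex 17.1 2.9 29.0
    endloop
  endfacet
endsolid part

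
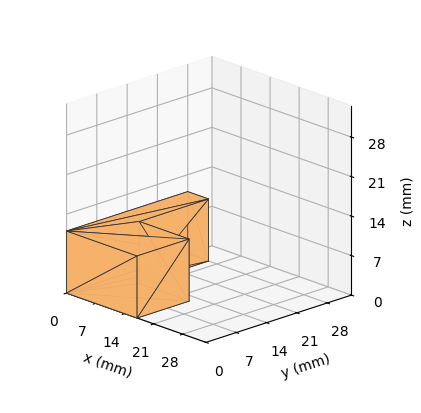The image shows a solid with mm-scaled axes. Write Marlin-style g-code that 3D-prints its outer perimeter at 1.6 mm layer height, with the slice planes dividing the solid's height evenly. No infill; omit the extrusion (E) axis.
Reading the render: the shape is an L-shaped prism: outer 17 × 28 mm, arm thicknesses ≈ 12 mm (horizontal) and 5 mm (vertical), extruded 11 mm in z (dimensions read to the nearest mm from the axis ticks). For the g-code, the solid's height is divided into equal slices at the stated Δz and each level perimeter traced with G1 moves after a G0 lift.

; perimeter-only toolpath
G21 ; units = mm
G90 ; absolute positioning
G28 ; home
; layer 1
G0 Z1.6
G0 X0.0 Y0.0
G1 X17.0 Y0.0
G1 X17.0 Y12.0
G1 X5.0 Y12.0
G1 X5.0 Y28.0
G1 X0.0 Y28.0
G1 X0.0 Y0.0
; layer 2
G0 Z3.1
G0 X0.0 Y0.0
G1 X17.0 Y0.0
G1 X17.0 Y12.0
G1 X5.0 Y12.0
G1 X5.0 Y28.0
G1 X0.0 Y28.0
G1 X0.0 Y0.0
; layer 3
G0 Z4.7
G0 X0.0 Y0.0
G1 X17.0 Y0.0
G1 X17.0 Y12.0
G1 X5.0 Y12.0
G1 X5.0 Y28.0
G1 X0.0 Y28.0
G1 X0.0 Y0.0
; layer 4
G0 Z6.3
G0 X0.0 Y0.0
G1 X17.0 Y0.0
G1 X17.0 Y12.0
G1 X5.0 Y12.0
G1 X5.0 Y28.0
G1 X0.0 Y28.0
G1 X0.0 Y0.0
; layer 5
G0 Z7.9
G0 X0.0 Y0.0
G1 X17.0 Y0.0
G1 X17.0 Y12.0
G1 X5.0 Y12.0
G1 X5.0 Y28.0
G1 X0.0 Y28.0
G1 X0.0 Y0.0
; layer 6
G0 Z9.4
G0 X0.0 Y0.0
G1 X17.0 Y0.0
G1 X17.0 Y12.0
G1 X5.0 Y12.0
G1 X5.0 Y28.0
G1 X0.0 Y28.0
G1 X0.0 Y0.0
; layer 7
G0 Z11.0
G0 X0.0 Y0.0
G1 X17.0 Y0.0
G1 X17.0 Y12.0
G1 X5.0 Y12.0
G1 X5.0 Y28.0
G1 X0.0 Y28.0
G1 X0.0 Y0.0
M2 ; end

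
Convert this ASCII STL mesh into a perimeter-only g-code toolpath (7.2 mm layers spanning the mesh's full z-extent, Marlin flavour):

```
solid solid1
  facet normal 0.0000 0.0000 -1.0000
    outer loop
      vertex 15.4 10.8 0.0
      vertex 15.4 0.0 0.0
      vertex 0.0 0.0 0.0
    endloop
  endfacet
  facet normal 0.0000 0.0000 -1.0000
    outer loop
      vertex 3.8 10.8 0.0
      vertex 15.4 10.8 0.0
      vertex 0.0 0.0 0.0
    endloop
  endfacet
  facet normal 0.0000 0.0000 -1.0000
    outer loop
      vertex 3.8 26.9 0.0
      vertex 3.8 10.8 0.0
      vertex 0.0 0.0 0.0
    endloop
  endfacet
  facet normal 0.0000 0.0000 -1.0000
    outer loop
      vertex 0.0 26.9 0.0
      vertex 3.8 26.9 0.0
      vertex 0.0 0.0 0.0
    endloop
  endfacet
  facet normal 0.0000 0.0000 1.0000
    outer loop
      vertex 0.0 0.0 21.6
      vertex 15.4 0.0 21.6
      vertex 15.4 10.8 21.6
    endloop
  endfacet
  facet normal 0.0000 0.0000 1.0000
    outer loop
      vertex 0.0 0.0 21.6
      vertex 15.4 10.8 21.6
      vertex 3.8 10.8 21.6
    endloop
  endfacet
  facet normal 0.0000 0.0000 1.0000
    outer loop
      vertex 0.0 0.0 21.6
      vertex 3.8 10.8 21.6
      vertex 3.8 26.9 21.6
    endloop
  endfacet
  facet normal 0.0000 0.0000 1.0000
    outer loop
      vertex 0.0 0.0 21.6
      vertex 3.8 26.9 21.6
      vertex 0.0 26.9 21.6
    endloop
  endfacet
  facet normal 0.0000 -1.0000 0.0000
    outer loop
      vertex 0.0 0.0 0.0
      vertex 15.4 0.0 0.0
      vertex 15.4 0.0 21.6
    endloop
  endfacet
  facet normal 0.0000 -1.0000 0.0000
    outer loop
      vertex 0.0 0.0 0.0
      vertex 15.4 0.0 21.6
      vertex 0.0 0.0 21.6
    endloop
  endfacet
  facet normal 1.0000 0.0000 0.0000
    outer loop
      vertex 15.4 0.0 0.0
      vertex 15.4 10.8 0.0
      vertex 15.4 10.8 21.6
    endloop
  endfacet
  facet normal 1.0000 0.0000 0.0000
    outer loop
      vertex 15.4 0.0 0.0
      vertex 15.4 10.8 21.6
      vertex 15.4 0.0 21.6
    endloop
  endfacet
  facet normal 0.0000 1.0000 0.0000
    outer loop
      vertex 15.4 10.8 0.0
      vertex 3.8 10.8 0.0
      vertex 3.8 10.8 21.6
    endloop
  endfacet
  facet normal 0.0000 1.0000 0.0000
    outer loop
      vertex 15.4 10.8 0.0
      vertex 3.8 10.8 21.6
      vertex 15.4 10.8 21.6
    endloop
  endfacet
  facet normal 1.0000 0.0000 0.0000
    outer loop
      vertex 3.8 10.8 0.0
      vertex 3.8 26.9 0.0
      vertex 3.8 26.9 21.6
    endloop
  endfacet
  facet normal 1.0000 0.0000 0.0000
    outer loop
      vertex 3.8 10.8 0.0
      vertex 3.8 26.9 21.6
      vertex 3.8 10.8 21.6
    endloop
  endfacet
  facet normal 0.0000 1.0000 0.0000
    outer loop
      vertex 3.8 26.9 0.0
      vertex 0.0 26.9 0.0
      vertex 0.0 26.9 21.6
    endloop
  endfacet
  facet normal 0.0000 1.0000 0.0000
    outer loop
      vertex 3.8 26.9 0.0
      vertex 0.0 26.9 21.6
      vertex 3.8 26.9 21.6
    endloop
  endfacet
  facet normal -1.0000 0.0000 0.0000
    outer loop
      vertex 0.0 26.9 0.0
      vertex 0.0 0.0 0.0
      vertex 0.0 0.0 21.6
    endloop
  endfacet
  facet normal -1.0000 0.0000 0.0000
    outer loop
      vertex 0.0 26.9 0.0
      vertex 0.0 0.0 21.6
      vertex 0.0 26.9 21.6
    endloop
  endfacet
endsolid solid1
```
; perimeter-only toolpath
G21 ; units = mm
G90 ; absolute positioning
G28 ; home
; layer 1
G0 Z7.2
G0 X0.0 Y0.0
G1 X15.4 Y0.0
G1 X15.4 Y10.8
G1 X3.8 Y10.8
G1 X3.8 Y26.9
G1 X0.0 Y26.9
G1 X0.0 Y0.0
; layer 2
G0 Z14.4
G0 X0.0 Y0.0
G1 X15.4 Y0.0
G1 X15.4 Y10.8
G1 X3.8 Y10.8
G1 X3.8 Y26.9
G1 X0.0 Y26.9
G1 X0.0 Y0.0
; layer 3
G0 Z21.6
G0 X0.0 Y0.0
G1 X15.4 Y0.0
G1 X15.4 Y10.8
G1 X3.8 Y10.8
G1 X3.8 Y26.9
G1 X0.0 Y26.9
G1 X0.0 Y0.0
M2 ; end

The solid is an L-shaped prism: outer 15.4 × 26.9 mm, arm thicknesses ≈ 10.8 mm (horizontal) and 3.8 mm (vertical), extruded 21.6 mm in z. Slicing at Δz = 7.2 mm — 3 equal slices spanning the solid's height, so layer i sits at z = i·h/3 — gives 3 non-empty perimeters. Each is a 6-segment closed polygon; G0 lifts to the layer z and rapids to the start vertex, then G1 traces the edges.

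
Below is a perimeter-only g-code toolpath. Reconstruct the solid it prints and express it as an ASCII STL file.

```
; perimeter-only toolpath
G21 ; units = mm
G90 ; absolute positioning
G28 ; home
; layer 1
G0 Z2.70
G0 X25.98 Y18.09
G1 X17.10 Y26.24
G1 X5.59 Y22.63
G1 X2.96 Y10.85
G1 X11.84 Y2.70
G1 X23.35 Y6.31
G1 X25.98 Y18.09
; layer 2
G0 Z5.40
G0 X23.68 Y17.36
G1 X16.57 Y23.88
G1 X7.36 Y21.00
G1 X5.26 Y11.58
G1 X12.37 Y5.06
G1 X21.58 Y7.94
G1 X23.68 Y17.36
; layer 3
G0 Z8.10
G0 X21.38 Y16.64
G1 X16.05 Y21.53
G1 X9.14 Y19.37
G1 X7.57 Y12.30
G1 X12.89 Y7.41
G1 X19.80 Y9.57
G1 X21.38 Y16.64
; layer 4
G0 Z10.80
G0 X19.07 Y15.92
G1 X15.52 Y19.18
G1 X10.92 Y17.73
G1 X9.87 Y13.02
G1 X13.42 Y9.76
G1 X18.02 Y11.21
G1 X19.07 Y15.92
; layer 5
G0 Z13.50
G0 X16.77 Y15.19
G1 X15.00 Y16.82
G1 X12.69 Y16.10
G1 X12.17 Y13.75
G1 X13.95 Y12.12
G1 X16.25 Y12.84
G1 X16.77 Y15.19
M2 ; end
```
solid part
  facet normal 0.0000 0.0000 -1.0000
    outer loop
      vertex 3.81 24.26 0.00
      vertex 17.62 28.59 0.00
      vertex 28.28 18.81 0.00
    endloop
  endfacet
  facet normal 0.0000 0.0000 -1.0000
    outer loop
      vertex 0.66 10.13 0.00
      vertex 3.81 24.26 0.00
      vertex 28.28 18.81 0.00
    endloop
  endfacet
  facet normal 0.0000 0.0000 -1.0000
    outer loop
      vertex 11.32 0.35 0.00
      vertex 0.66 10.13 0.00
      vertex 28.28 18.81 0.00
    endloop
  endfacet
  facet normal 0.0000 0.0000 -1.0000
    outer loop
      vertex 25.13 4.68 0.00
      vertex 11.32 0.35 0.00
      vertex 28.28 18.81 0.00
    endloop
  endfacet
  facet normal 0.5347 0.5828 0.6119
    outer loop
      vertex 28.28 18.81 0.00
      vertex 17.62 28.59 0.00
      vertex 14.47 14.47 16.20
    endloop
  endfacet
  facet normal -0.2366 0.7548 0.6118
    outer loop
      vertex 17.62 28.59 0.00
      vertex 3.81 24.26 0.00
      vertex 14.47 14.47 16.20
    endloop
  endfacet
  facet normal -0.7719 0.1721 0.6120
    outer loop
      vertex 3.81 24.26 0.00
      vertex 0.66 10.13 0.00
      vertex 14.47 14.47 16.20
    endloop
  endfacet
  facet normal -0.5347 -0.5828 0.6119
    outer loop
      vertex 0.66 10.13 0.00
      vertex 11.32 0.35 0.00
      vertex 14.47 14.47 16.20
    endloop
  endfacet
  facet normal 0.2366 -0.7548 0.6118
    outer loop
      vertex 11.32 0.35 0.00
      vertex 25.13 4.68 0.00
      vertex 14.47 14.47 16.20
    endloop
  endfacet
  facet normal 0.7719 -0.1721 0.6120
    outer loop
      vertex 25.13 4.68 0.00
      vertex 28.28 18.81 0.00
      vertex 14.47 14.47 16.20
    endloop
  endfacet
endsolid part

The G0 Z moves step by Δz≈2.70 mm. The G1 loops shrink linearly with z, so the solid tapers from its base footprint up to z≈16.2. Closing with a flat bottom cap and the tapered top and triangulating gives 10 facets — a regular 6-sided pyramid, base circumscribed radius ≈ 14.5 mm, apex at z ≈ 16.2 mm.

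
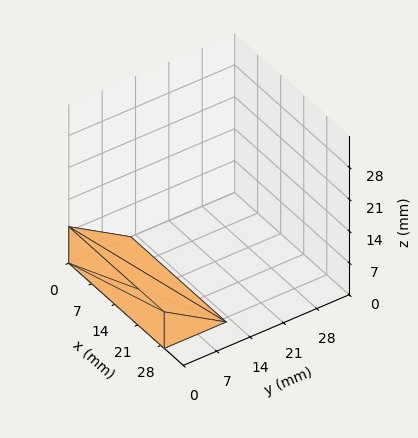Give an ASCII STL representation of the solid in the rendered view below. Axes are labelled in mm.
Reading the render: the shape is a wedge (ramp): 29 × 13 mm base, rising to 8 mm along the y=0 edge and sloping linearly to z=0 at y=13 (dimensions read to the nearest mm from the axis ticks). For the STL, each face is triangulated and given an outward normal.

solid part
  facet normal 0.0000 0.0000 -1.0000
    outer loop
      vertex 29.00 13.00 0.00
      vertex 29.00 0.00 0.00
      vertex 0.00 0.00 0.00
    endloop
  endfacet
  facet normal 0.0000 0.0000 -1.0000
    outer loop
      vertex 0.00 13.00 0.00
      vertex 29.00 13.00 0.00
      vertex 0.00 0.00 0.00
    endloop
  endfacet
  facet normal 0.0000 -1.0000 0.0000
    outer loop
      vertex 0.00 0.00 0.00
      vertex 29.00 0.00 0.00
      vertex 29.00 0.00 8.00
    endloop
  endfacet
  facet normal 0.0000 -1.0000 0.0000
    outer loop
      vertex 0.00 0.00 0.00
      vertex 29.00 0.00 8.00
      vertex 0.00 0.00 8.00
    endloop
  endfacet
  facet normal 0.0000 0.5241 0.8517
    outer loop
      vertex 0.00 0.00 8.00
      vertex 29.00 0.00 8.00
      vertex 29.00 13.00 0.00
    endloop
  endfacet
  facet normal 0.0000 0.5241 0.8517
    outer loop
      vertex 0.00 0.00 8.00
      vertex 29.00 13.00 0.00
      vertex 0.00 13.00 0.00
    endloop
  endfacet
  facet normal -1.0000 0.0000 0.0000
    outer loop
      vertex 0.00 0.00 8.00
      vertex 0.00 13.00 0.00
      vertex 0.00 0.00 0.00
    endloop
  endfacet
  facet normal 1.0000 0.0000 0.0000
    outer loop
      vertex 29.00 0.00 0.00
      vertex 29.00 13.00 0.00
      vertex 29.00 0.00 8.00
    endloop
  endfacet
endsolid part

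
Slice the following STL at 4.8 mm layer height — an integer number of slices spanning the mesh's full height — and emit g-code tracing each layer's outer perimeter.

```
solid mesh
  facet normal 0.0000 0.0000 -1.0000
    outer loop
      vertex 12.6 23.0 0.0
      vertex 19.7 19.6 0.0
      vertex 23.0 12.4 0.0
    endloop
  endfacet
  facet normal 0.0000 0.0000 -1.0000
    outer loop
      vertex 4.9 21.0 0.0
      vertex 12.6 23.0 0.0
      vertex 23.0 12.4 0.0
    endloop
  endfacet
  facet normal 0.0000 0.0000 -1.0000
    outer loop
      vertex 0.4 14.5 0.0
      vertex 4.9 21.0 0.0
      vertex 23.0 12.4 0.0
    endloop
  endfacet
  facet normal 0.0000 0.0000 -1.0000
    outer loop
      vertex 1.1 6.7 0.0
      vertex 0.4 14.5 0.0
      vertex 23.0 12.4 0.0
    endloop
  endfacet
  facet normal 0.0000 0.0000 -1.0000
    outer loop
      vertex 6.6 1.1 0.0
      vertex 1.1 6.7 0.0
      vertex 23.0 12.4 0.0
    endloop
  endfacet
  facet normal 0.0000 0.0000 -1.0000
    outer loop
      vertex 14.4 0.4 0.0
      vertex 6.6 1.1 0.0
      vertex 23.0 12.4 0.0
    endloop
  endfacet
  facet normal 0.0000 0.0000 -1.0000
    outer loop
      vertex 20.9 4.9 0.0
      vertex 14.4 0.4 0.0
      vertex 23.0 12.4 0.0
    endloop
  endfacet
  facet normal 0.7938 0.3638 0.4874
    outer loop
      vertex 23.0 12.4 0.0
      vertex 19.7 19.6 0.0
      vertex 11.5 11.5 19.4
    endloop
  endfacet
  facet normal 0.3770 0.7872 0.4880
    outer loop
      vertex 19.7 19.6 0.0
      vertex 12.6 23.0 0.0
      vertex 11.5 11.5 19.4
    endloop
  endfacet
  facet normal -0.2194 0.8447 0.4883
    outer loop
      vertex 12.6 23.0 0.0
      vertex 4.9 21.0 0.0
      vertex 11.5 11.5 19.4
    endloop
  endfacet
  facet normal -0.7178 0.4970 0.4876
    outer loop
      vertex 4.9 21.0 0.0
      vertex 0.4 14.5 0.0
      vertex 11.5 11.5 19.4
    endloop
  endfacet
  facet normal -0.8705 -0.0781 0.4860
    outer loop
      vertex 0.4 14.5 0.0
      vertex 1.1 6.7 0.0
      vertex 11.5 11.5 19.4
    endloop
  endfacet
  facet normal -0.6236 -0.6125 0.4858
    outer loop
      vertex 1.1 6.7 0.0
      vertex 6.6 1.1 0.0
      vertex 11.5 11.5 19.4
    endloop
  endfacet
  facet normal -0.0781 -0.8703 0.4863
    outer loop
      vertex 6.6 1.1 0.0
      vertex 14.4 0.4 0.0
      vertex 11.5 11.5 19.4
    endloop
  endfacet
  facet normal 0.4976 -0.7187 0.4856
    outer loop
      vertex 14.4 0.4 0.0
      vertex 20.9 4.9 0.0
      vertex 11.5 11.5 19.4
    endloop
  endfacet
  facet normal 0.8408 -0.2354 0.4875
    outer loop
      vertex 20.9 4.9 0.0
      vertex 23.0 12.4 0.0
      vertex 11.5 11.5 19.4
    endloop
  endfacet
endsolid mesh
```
; perimeter-only toolpath
G21 ; units = mm
G90 ; absolute positioning
G28 ; home
; layer 1
G0 Z4.8
G0 X20.1 Y12.2
G1 X17.6 Y17.6
G1 X12.3 Y20.1
G1 X6.6 Y18.6
G1 X3.2 Y13.8
G1 X3.7 Y7.9
G1 X7.8 Y3.7
G1 X13.7 Y3.2
G1 X18.5 Y6.6
G1 X20.1 Y12.2
; layer 2
G0 Z9.7
G0 X17.2 Y11.9
G1 X15.6 Y15.6
G1 X12.1 Y17.2
G1 X8.2 Y16.2
G1 X6.0 Y13.0
G1 X6.3 Y9.1
G1 X9.1 Y6.3
G1 X12.9 Y6.0
G1 X16.2 Y8.2
G1 X17.2 Y11.9
; layer 3
G0 Z14.5
G0 X14.4 Y11.7
G1 X13.6 Y13.5
G1 X11.8 Y14.4
G1 X9.8 Y13.9
G1 X8.7 Y12.2
G1 X8.9 Y10.3
G1 X10.3 Y8.9
G1 X12.2 Y8.7
G1 X13.8 Y9.8
G1 X14.4 Y11.7
M2 ; end

The solid is a regular 9-sided pyramid, base circumscribed radius ≈ 11.5 mm, apex at z ≈ 19.4 mm. Slicing at Δz = 4.8 mm — 4 equal slices spanning the solid's height, so layer i sits at z = i·h/4 — gives 3 non-empty perimeters. Each is a 9-segment closed polygon; G0 lifts to the layer z and rapids to the start vertex, then G1 traces the edges. The cross-section shrinks linearly with z (the slice at the apex is degenerate and omitted).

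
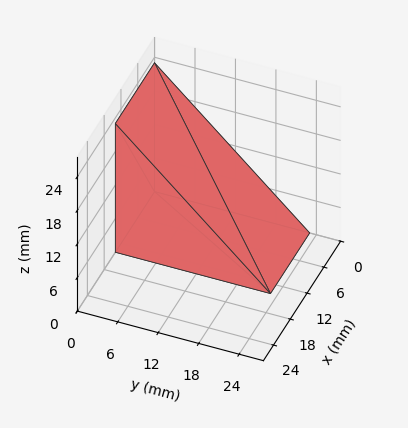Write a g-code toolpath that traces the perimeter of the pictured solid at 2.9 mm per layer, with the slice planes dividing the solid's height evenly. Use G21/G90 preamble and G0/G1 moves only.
Reading the render: the shape is a wedge (ramp): 14 × 23 mm base, rising to 23 mm along the y=0 edge and sloping linearly to z=0 at y=23 (dimensions read to the nearest mm from the axis ticks). For the g-code, the solid's height is divided into equal slices at the stated Δz and each level perimeter traced with G1 moves after a G0 lift.

; perimeter-only toolpath
G21 ; units = mm
G90 ; absolute positioning
G28 ; home
; layer 1
G0 Z2.9
G0 X0.0 Y0.0
G1 X14.0 Y0.0
G1 X14.0 Y20.1
G1 X0.0 Y20.1
G1 X0.0 Y0.0
; layer 2
G0 Z5.8
G0 X0.0 Y0.0
G1 X14.0 Y0.0
G1 X14.0 Y17.2
G1 X0.0 Y17.2
G1 X0.0 Y0.0
; layer 3
G0 Z8.6
G0 X0.0 Y0.0
G1 X14.0 Y0.0
G1 X14.0 Y14.4
G1 X0.0 Y14.4
G1 X0.0 Y0.0
; layer 4
G0 Z11.5
G0 X0.0 Y0.0
G1 X14.0 Y0.0
G1 X14.0 Y11.5
G1 X0.0 Y11.5
G1 X0.0 Y0.0
; layer 5
G0 Z14.4
G0 X0.0 Y0.0
G1 X14.0 Y0.0
G1 X14.0 Y8.6
G1 X0.0 Y8.6
G1 X0.0 Y0.0
; layer 6
G0 Z17.2
G0 X0.0 Y0.0
G1 X14.0 Y0.0
G1 X14.0 Y5.8
G1 X0.0 Y5.8
G1 X0.0 Y0.0
; layer 7
G0 Z20.1
G0 X0.0 Y0.0
G1 X14.0 Y0.0
G1 X14.0 Y2.9
G1 X0.0 Y2.9
G1 X0.0 Y0.0
M2 ; end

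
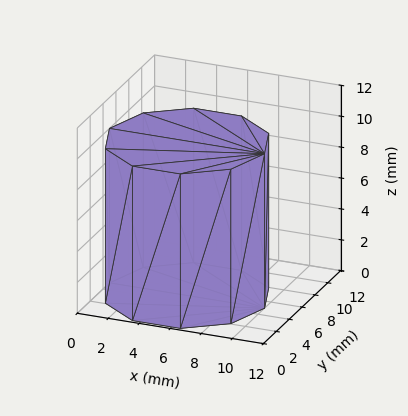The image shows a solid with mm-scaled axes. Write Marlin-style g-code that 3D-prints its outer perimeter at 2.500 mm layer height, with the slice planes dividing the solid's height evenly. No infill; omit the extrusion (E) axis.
Reading the render: the shape is a regular 10-sided prism (a cylinder approximated with 10 flat sides), circumscribed radius ≈ 5 mm, height ≈ 10 mm (dimensions read to the nearest mm from the axis ticks). For the g-code, the solid's height is divided into equal slices at the stated Δz and each level perimeter traced with G1 moves after a G0 lift.

; perimeter-only toolpath
G21 ; units = mm
G90 ; absolute positioning
G28 ; home
; layer 1
G0 Z2.500
G0 X10.000 Y5.000
G1 X9.045 Y7.939
G1 X6.545 Y9.755
G1 X3.455 Y9.755
G1 X0.955 Y7.939
G1 X0.000 Y5.000
G1 X0.955 Y2.061
G1 X3.455 Y0.245
G1 X6.545 Y0.245
G1 X9.045 Y2.061
G1 X10.000 Y5.000
; layer 2
G0 Z5.000
G0 X10.000 Y5.000
G1 X9.045 Y7.939
G1 X6.545 Y9.755
G1 X3.455 Y9.755
G1 X0.955 Y7.939
G1 X0.000 Y5.000
G1 X0.955 Y2.061
G1 X3.455 Y0.245
G1 X6.545 Y0.245
G1 X9.045 Y2.061
G1 X10.000 Y5.000
; layer 3
G0 Z7.500
G0 X10.000 Y5.000
G1 X9.045 Y7.939
G1 X6.545 Y9.755
G1 X3.455 Y9.755
G1 X0.955 Y7.939
G1 X0.000 Y5.000
G1 X0.955 Y2.061
G1 X3.455 Y0.245
G1 X6.545 Y0.245
G1 X9.045 Y2.061
G1 X10.000 Y5.000
; layer 4
G0 Z10.000
G0 X10.000 Y5.000
G1 X9.045 Y7.939
G1 X6.545 Y9.755
G1 X3.455 Y9.755
G1 X0.955 Y7.939
G1 X0.000 Y5.000
G1 X0.955 Y2.061
G1 X3.455 Y0.245
G1 X6.545 Y0.245
G1 X9.045 Y2.061
G1 X10.000 Y5.000
M2 ; end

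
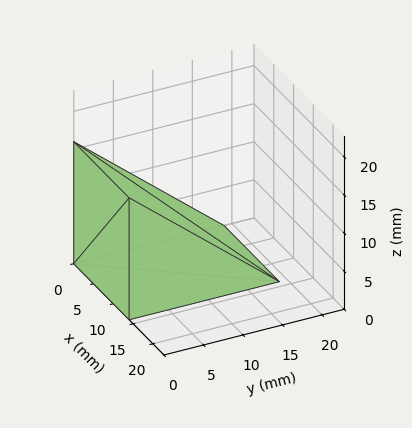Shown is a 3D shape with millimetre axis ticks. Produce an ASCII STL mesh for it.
Reading the render: the shape is a wedge (ramp): 14 × 19 mm base, rising to 16 mm along the y=0 edge and sloping linearly to z=0 at y=19 (dimensions read to the nearest mm from the axis ticks). For the STL, each face is triangulated and given an outward normal.

solid part
  facet normal 0.0000 0.0000 -1.0000
    outer loop
      vertex 14.0 19.0 0.0
      vertex 14.0 0.0 0.0
      vertex 0.0 0.0 0.0
    endloop
  endfacet
  facet normal 0.0000 0.0000 -1.0000
    outer loop
      vertex 0.0 19.0 0.0
      vertex 14.0 19.0 0.0
      vertex 0.0 0.0 0.0
    endloop
  endfacet
  facet normal 0.0000 -1.0000 0.0000
    outer loop
      vertex 0.0 0.0 0.0
      vertex 14.0 0.0 0.0
      vertex 14.0 0.0 16.0
    endloop
  endfacet
  facet normal 0.0000 -1.0000 0.0000
    outer loop
      vertex 0.0 0.0 0.0
      vertex 14.0 0.0 16.0
      vertex 0.0 0.0 16.0
    endloop
  endfacet
  facet normal 0.0000 0.6441 0.7649
    outer loop
      vertex 0.0 0.0 16.0
      vertex 14.0 0.0 16.0
      vertex 14.0 19.0 0.0
    endloop
  endfacet
  facet normal 0.0000 0.6441 0.7649
    outer loop
      vertex 0.0 0.0 16.0
      vertex 14.0 19.0 0.0
      vertex 0.0 19.0 0.0
    endloop
  endfacet
  facet normal -1.0000 0.0000 0.0000
    outer loop
      vertex 0.0 0.0 16.0
      vertex 0.0 19.0 0.0
      vertex 0.0 0.0 0.0
    endloop
  endfacet
  facet normal 1.0000 0.0000 0.0000
    outer loop
      vertex 14.0 0.0 0.0
      vertex 14.0 19.0 0.0
      vertex 14.0 0.0 16.0
    endloop
  endfacet
endsolid part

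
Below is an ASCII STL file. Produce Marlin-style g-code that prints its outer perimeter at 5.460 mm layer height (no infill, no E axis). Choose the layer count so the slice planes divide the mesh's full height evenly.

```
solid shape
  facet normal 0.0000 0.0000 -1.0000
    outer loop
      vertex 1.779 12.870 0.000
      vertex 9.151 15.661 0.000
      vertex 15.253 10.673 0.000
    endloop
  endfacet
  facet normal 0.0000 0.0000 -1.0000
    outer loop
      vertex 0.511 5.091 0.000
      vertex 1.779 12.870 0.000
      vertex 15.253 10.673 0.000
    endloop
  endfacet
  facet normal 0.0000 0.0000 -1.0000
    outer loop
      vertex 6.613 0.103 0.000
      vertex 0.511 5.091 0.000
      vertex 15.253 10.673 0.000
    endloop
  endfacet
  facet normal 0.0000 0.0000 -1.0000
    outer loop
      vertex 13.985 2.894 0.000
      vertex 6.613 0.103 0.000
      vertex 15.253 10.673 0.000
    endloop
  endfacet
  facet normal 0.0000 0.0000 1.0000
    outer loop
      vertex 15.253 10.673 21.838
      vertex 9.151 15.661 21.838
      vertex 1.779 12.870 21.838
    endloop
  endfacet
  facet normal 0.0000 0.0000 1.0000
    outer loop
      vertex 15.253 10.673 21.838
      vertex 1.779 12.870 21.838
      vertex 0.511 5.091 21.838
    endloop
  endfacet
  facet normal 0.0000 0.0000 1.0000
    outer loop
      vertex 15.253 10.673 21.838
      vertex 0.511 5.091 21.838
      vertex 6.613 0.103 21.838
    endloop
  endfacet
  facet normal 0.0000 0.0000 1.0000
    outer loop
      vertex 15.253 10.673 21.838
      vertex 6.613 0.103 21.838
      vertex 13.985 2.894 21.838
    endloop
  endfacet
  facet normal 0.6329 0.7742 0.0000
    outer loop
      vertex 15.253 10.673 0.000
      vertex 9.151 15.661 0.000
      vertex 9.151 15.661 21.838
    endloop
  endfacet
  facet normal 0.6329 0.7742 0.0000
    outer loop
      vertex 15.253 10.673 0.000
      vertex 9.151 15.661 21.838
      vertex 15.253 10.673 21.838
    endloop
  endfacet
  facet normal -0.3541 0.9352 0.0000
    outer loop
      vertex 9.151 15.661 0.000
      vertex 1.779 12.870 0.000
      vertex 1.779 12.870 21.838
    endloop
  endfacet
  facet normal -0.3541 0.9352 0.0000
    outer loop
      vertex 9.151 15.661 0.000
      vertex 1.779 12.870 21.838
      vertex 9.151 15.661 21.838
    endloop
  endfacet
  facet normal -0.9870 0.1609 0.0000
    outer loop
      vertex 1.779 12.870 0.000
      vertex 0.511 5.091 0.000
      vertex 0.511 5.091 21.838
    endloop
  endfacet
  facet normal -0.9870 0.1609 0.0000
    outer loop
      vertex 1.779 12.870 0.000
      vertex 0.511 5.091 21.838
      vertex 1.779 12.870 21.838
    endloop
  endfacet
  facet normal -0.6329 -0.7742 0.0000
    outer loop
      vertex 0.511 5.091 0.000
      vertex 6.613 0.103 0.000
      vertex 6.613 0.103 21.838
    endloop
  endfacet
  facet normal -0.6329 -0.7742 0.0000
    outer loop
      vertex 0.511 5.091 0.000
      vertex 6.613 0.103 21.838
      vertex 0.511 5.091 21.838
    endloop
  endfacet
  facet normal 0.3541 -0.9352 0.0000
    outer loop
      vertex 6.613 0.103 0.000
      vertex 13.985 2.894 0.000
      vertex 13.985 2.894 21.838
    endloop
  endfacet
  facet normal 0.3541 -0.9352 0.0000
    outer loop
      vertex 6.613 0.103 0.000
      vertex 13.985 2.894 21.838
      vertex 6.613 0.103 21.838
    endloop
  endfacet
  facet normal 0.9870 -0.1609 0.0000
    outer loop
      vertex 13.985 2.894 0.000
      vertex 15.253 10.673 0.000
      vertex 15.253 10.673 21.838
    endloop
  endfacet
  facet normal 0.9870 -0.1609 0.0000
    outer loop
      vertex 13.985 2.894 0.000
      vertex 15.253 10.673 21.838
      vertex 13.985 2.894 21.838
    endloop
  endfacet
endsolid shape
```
; perimeter-only toolpath
G21 ; units = mm
G90 ; absolute positioning
G28 ; home
; layer 1
G0 Z5.460
G0 X15.253 Y10.673
G1 X9.151 Y15.661
G1 X1.779 Y12.870
G1 X0.511 Y5.091
G1 X6.613 Y0.103
G1 X13.985 Y2.894
G1 X15.253 Y10.673
; layer 2
G0 Z10.919
G0 X15.253 Y10.673
G1 X9.151 Y15.661
G1 X1.779 Y12.870
G1 X0.511 Y5.091
G1 X6.613 Y0.103
G1 X13.985 Y2.894
G1 X15.253 Y10.673
; layer 3
G0 Z16.379
G0 X15.253 Y10.673
G1 X9.151 Y15.661
G1 X1.779 Y12.870
G1 X0.511 Y5.091
G1 X6.613 Y0.103
G1 X13.985 Y2.894
G1 X15.253 Y10.673
; layer 4
G0 Z21.838
G0 X15.253 Y10.673
G1 X9.151 Y15.661
G1 X1.779 Y12.870
G1 X0.511 Y5.091
G1 X6.613 Y0.103
G1 X13.985 Y2.894
G1 X15.253 Y10.673
M2 ; end

The solid is a regular 6-sided prism (a cylinder approximated with 6 flat sides), circumscribed radius ≈ 7.88 mm, height ≈ 21.8 mm. Slicing at Δz = 5.460 mm — 4 equal slices spanning the solid's height, so layer i sits at z = i·h/4 — gives 4 non-empty perimeters. Each is a 6-segment closed polygon; G0 lifts to the layer z and rapids to the start vertex, then G1 traces the edges.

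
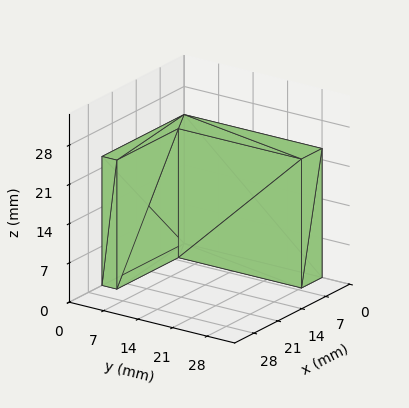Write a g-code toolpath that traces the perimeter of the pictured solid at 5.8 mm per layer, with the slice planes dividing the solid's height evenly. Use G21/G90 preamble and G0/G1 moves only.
Reading the render: the shape is an L-shaped prism: outer 24 × 28 mm, arm thicknesses ≈ 3 mm (horizontal) and 6 mm (vertical), extruded 23 mm in z (dimensions read to the nearest mm from the axis ticks). For the g-code, the solid's height is divided into equal slices at the stated Δz and each level perimeter traced with G1 moves after a G0 lift.

; perimeter-only toolpath
G21 ; units = mm
G90 ; absolute positioning
G28 ; home
; layer 1
G0 Z5.8
G0 X0.0 Y0.0
G1 X24.0 Y0.0
G1 X24.0 Y3.0
G1 X6.0 Y3.0
G1 X6.0 Y28.0
G1 X0.0 Y28.0
G1 X0.0 Y0.0
; layer 2
G0 Z11.5
G0 X0.0 Y0.0
G1 X24.0 Y0.0
G1 X24.0 Y3.0
G1 X6.0 Y3.0
G1 X6.0 Y28.0
G1 X0.0 Y28.0
G1 X0.0 Y0.0
; layer 3
G0 Z17.2
G0 X0.0 Y0.0
G1 X24.0 Y0.0
G1 X24.0 Y3.0
G1 X6.0 Y3.0
G1 X6.0 Y28.0
G1 X0.0 Y28.0
G1 X0.0 Y0.0
; layer 4
G0 Z23.0
G0 X0.0 Y0.0
G1 X24.0 Y0.0
G1 X24.0 Y3.0
G1 X6.0 Y3.0
G1 X6.0 Y28.0
G1 X0.0 Y28.0
G1 X0.0 Y0.0
M2 ; end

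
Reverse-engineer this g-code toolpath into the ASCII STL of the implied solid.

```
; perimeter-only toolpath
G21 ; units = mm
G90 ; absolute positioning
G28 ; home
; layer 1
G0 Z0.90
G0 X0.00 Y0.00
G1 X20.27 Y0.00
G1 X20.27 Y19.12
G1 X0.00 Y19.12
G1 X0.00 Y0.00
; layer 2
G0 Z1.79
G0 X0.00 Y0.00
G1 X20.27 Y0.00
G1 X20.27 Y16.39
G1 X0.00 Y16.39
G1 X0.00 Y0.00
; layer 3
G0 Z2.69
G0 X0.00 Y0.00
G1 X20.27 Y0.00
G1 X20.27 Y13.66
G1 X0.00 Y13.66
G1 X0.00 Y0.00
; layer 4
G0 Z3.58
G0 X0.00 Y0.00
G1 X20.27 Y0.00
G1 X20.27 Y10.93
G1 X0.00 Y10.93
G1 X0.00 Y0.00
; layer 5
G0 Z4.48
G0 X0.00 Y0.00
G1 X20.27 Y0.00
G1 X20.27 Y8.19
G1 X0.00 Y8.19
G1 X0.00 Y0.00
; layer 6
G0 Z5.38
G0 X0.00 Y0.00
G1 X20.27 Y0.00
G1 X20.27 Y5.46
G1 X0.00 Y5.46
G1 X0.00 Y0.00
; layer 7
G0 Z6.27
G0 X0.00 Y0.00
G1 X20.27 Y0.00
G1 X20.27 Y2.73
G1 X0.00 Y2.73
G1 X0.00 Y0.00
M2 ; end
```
solid part
  facet normal 0.0000 0.0000 -1.0000
    outer loop
      vertex 20.27 21.85 0.00
      vertex 20.27 0.00 0.00
      vertex 0.00 0.00 0.00
    endloop
  endfacet
  facet normal 0.0000 0.0000 -1.0000
    outer loop
      vertex 0.00 21.85 0.00
      vertex 20.27 21.85 0.00
      vertex 0.00 0.00 0.00
    endloop
  endfacet
  facet normal 0.0000 -1.0000 0.0000
    outer loop
      vertex 0.00 0.00 0.00
      vertex 20.27 0.00 0.00
      vertex 20.27 0.00 7.17
    endloop
  endfacet
  facet normal 0.0000 -1.0000 0.0000
    outer loop
      vertex 0.00 0.00 0.00
      vertex 20.27 0.00 7.17
      vertex 0.00 0.00 7.17
    endloop
  endfacet
  facet normal 0.0000 0.3118 0.9502
    outer loop
      vertex 0.00 0.00 7.17
      vertex 20.27 0.00 7.17
      vertex 20.27 21.85 0.00
    endloop
  endfacet
  facet normal 0.0000 0.3118 0.9502
    outer loop
      vertex 0.00 0.00 7.17
      vertex 20.27 21.85 0.00
      vertex 0.00 21.85 0.00
    endloop
  endfacet
  facet normal -1.0000 0.0000 0.0000
    outer loop
      vertex 0.00 0.00 7.17
      vertex 0.00 21.85 0.00
      vertex 0.00 0.00 0.00
    endloop
  endfacet
  facet normal 1.0000 0.0000 0.0000
    outer loop
      vertex 20.27 0.00 0.00
      vertex 20.27 21.85 0.00
      vertex 20.27 0.00 7.17
    endloop
  endfacet
endsolid part

The G0 Z moves step by Δz≈0.90 mm. The G1 loops shrink linearly with z, so the solid tapers from its base footprint up to z≈7.17. Closing with a flat bottom cap and the tapered top and triangulating gives 8 facets — a wedge (ramp): 20.3 × 21.9 mm base, rising to 7.17 mm along the y=0 edge and sloping linearly to z=0 at y=21.9.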